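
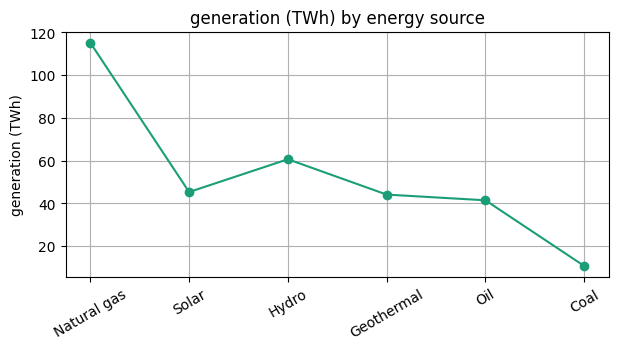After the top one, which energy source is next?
Top 3: Natural gas ≈ 120, Hydro ≈ 60, Solar ≈ 50.

Hydro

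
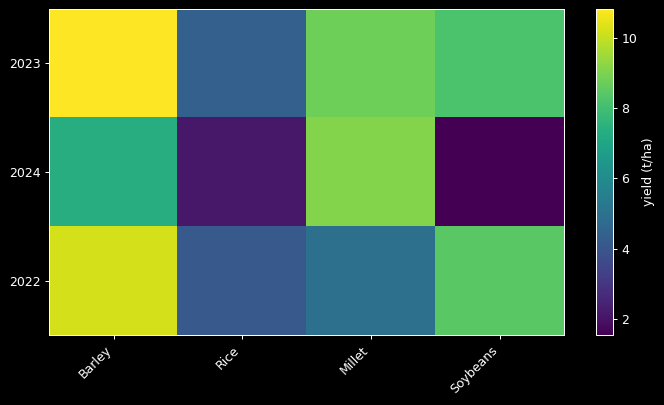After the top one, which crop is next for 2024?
Barley

Top 3 for 2024: Millet ≈ 9, Barley ≈ 7, Rice ≈ 2.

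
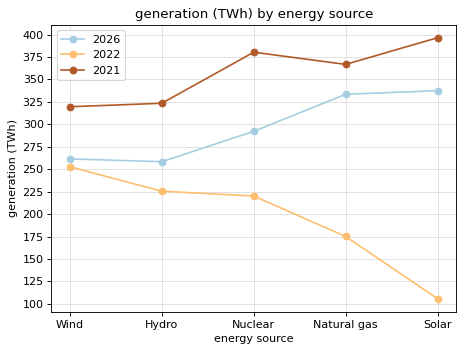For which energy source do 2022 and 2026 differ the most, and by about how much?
Solar, ≈ 225 TWh

Solar: 2022 ≈ 100, 2026 ≈ 325 → gap ≈ 225. Next-largest (Natural gas) is only ≈ 150.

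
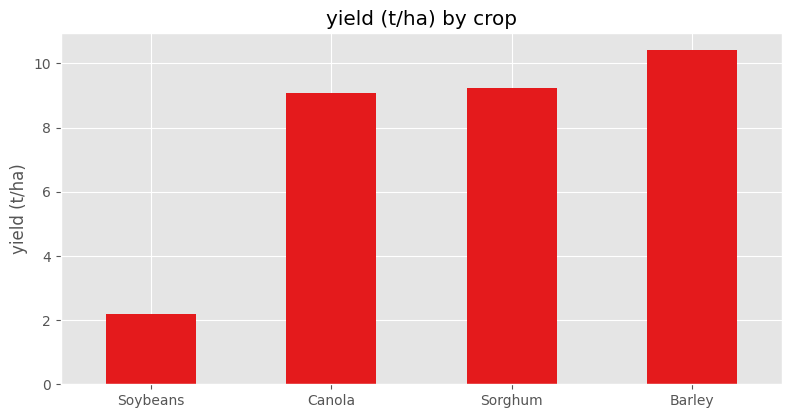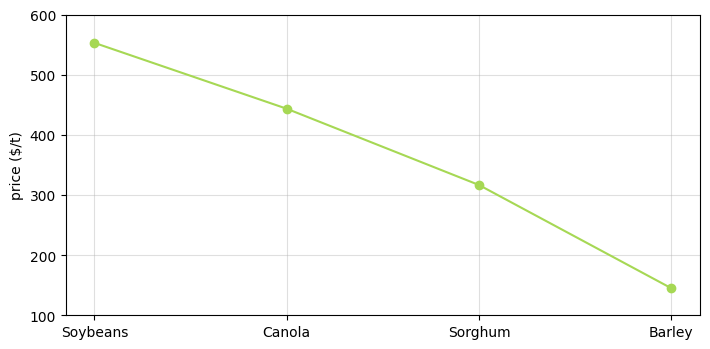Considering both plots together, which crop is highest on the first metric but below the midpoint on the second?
Chart 2 median price ($/t) ≈ 400; below-median crops: Sorghum, Barley. Among those, Barley has the highest yield (t/ha) (≈ 10).

Barley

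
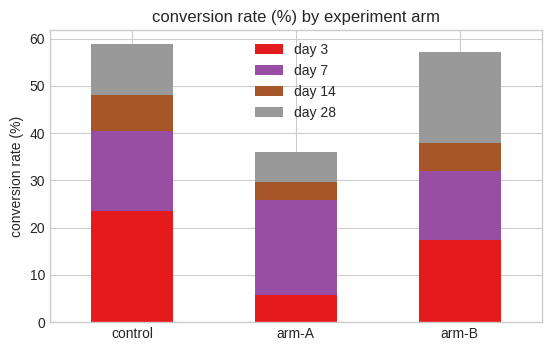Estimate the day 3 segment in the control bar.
day 3 top ≈ 25, bottom ≈ 0; segment ≈ 25.

≈ 25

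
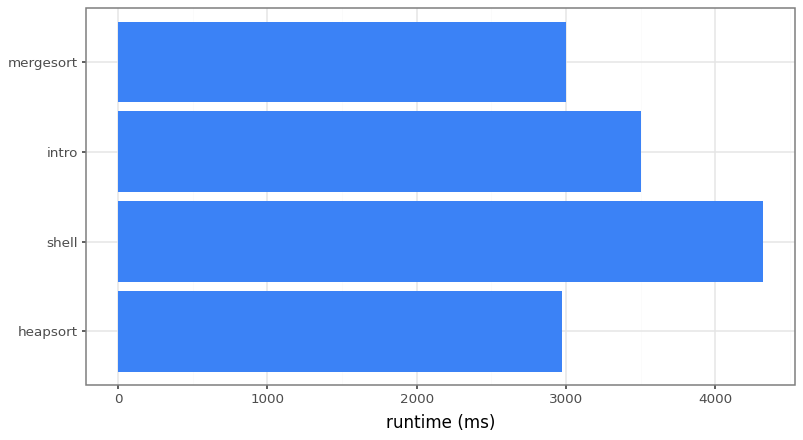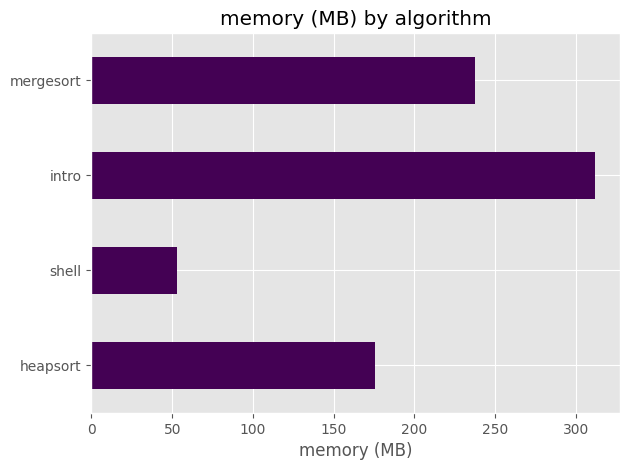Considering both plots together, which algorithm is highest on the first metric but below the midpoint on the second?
shell

Chart 2 median memory (MB) ≈ 200; below-median algorithms: heapsort, shell. Among those, shell has the highest runtime (ms) (≈ 4500).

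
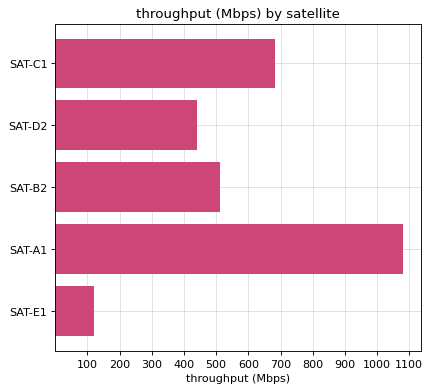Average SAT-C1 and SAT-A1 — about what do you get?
(700 + 1100) / 2 ≈ 900.

≈ 900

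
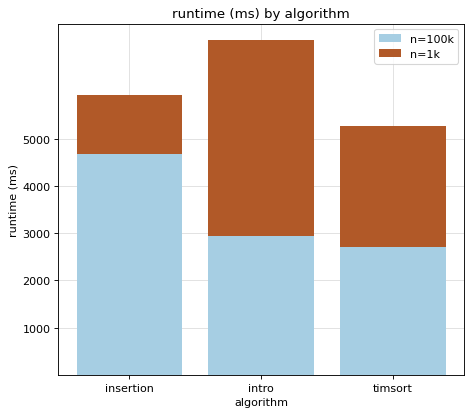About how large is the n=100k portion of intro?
≈ 3000

n=100k top ≈ 3000, bottom ≈ 0; segment ≈ 3000.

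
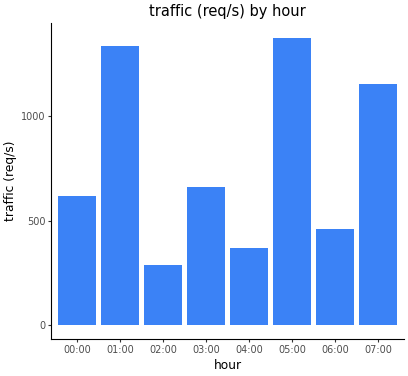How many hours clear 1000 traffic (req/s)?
3

Above 1000: 01:00, 05:00, 07:00.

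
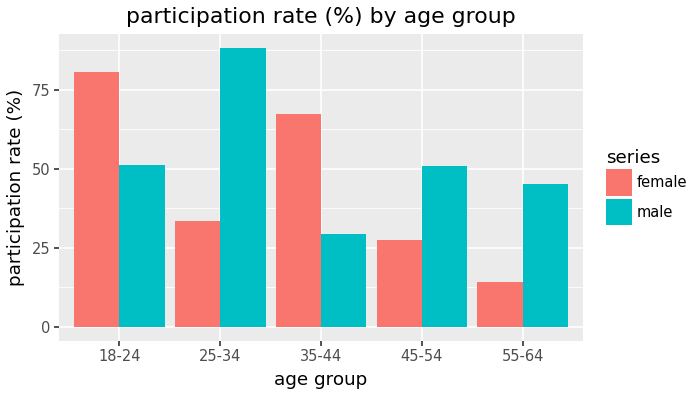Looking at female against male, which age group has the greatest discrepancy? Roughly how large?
25-34, ≈ 60 %

25-34: female ≈ 30, male ≈ 90 → gap ≈ 60. Next-largest (35-44) is only ≈ 40.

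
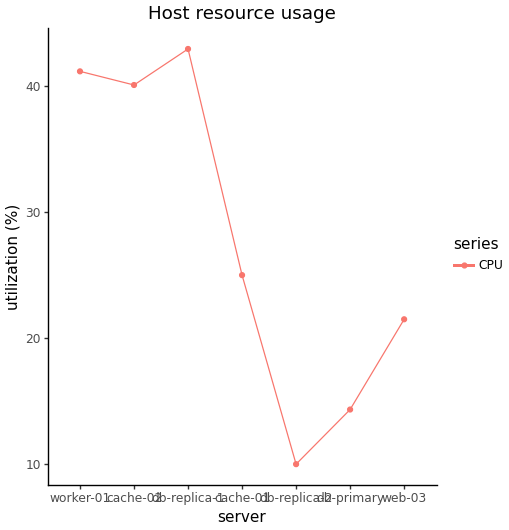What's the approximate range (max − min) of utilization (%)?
≈ 35

Max db-replica-1 ≈ 45, min db-replica-2 ≈ 10; range ≈ 35.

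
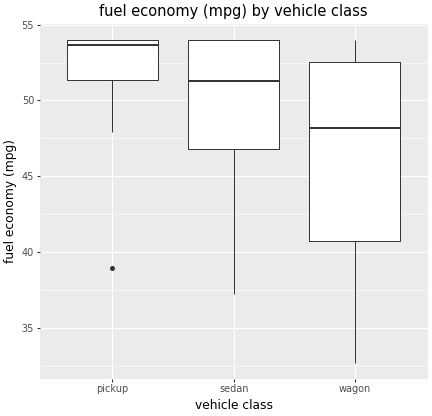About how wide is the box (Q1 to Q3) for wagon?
≈ 12

Q3 ≈ 53, Q1 ≈ 41; IQR ≈ 12.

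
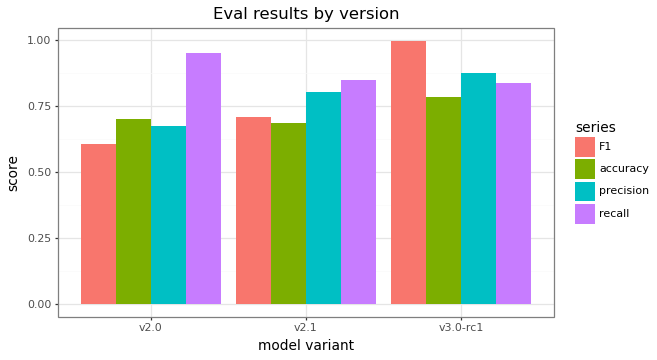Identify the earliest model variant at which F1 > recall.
v3.0-rc1

v2.1: F1 ≈ 0.7 vs recall ≈ 0.8 (not yet); v3.0-rc1: F1 ≈ 1.0 vs recall ≈ 0.8 (first crossover).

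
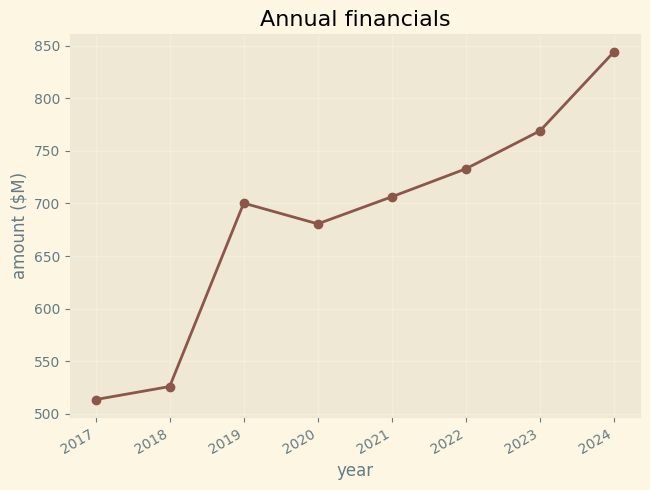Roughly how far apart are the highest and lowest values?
Max 2024 ≈ 850, min 2017 ≈ 500; range ≈ 350.

≈ 350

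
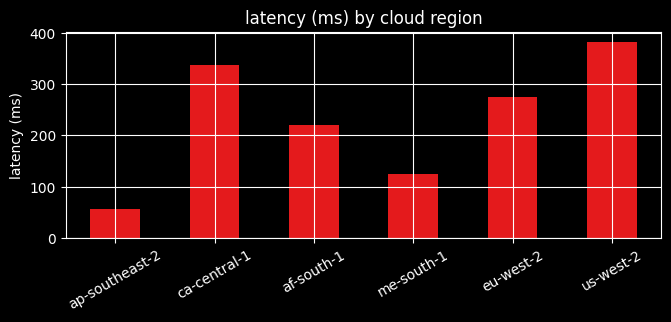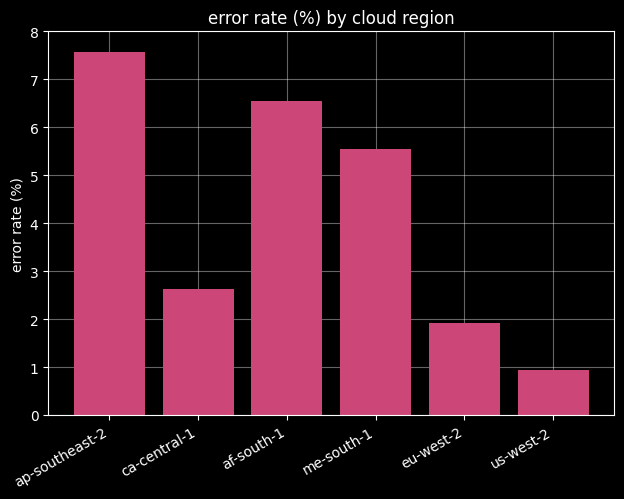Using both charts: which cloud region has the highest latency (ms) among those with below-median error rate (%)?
us-west-2

Chart 2 median error rate (%) ≈ 4; below-median cloud regions: ca-central-1, eu-west-2, us-west-2. Among those, us-west-2 has the highest latency (ms) (≈ 400).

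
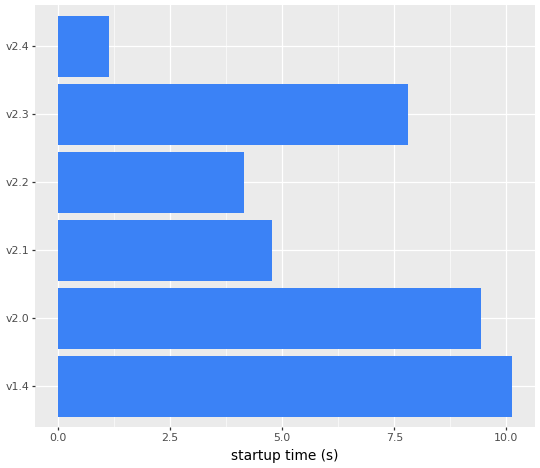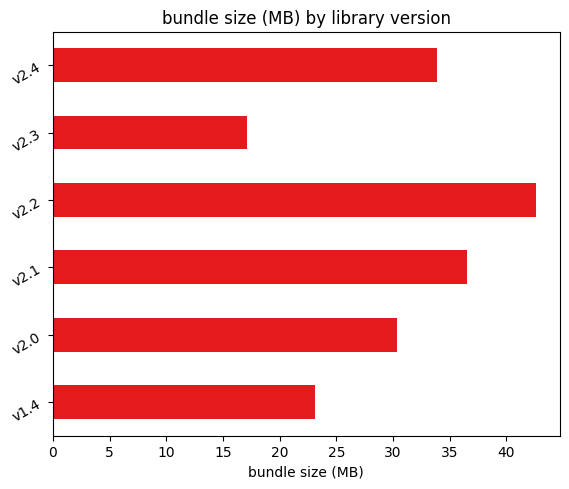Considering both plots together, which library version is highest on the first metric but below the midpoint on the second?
v1.4

Chart 2 median bundle size (MB) ≈ 30; below-median library versions: v1.4, v2.0, v2.3. Among those, v1.4 has the highest startup time (s) (≈ 10).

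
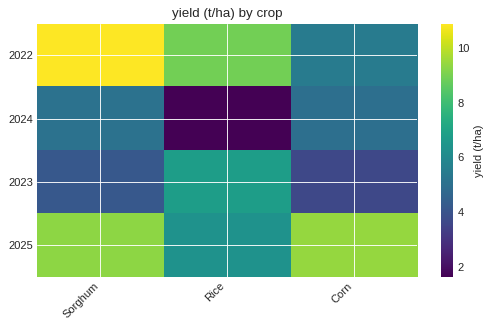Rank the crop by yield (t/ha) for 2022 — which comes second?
Rice

Top 3 for 2022: Sorghum ≈ 11, Rice ≈ 9, Corn ≈ 5.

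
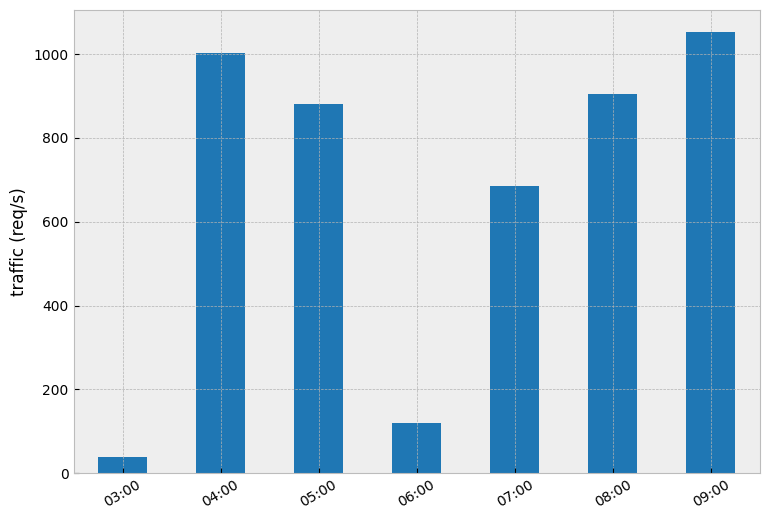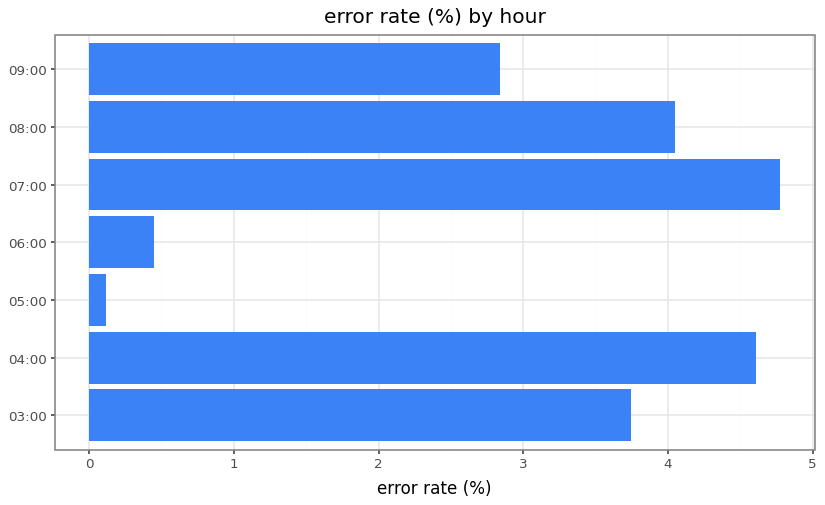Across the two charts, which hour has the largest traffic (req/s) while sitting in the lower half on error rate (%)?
Chart 2 median error rate (%) ≈ 3.5; below-median hours: 05:00, 06:00, 09:00. Among those, 09:00 has the highest traffic (req/s) (≈ 1100).

09:00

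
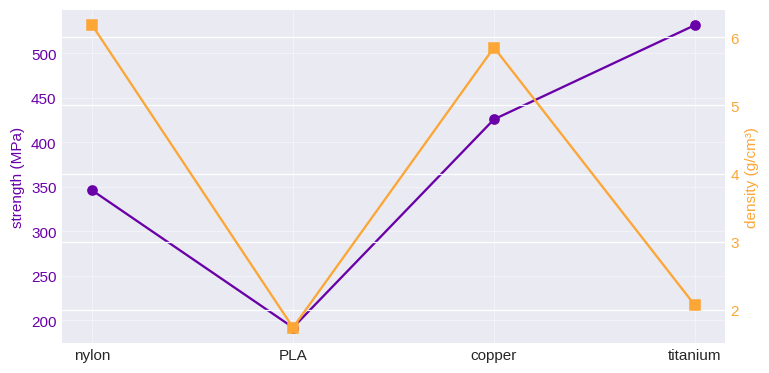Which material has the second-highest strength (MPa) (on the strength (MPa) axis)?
copper

Top 3 (on the strength (MPa) axis): titanium ≈ 550, copper ≈ 450, nylon ≈ 350.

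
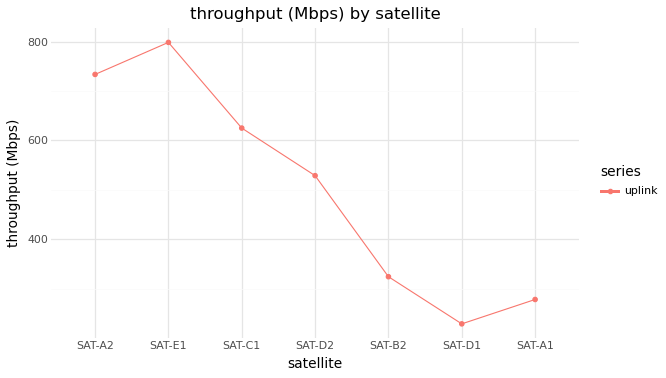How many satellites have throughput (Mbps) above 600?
3

Above 600: SAT-A2, SAT-E1, SAT-C1.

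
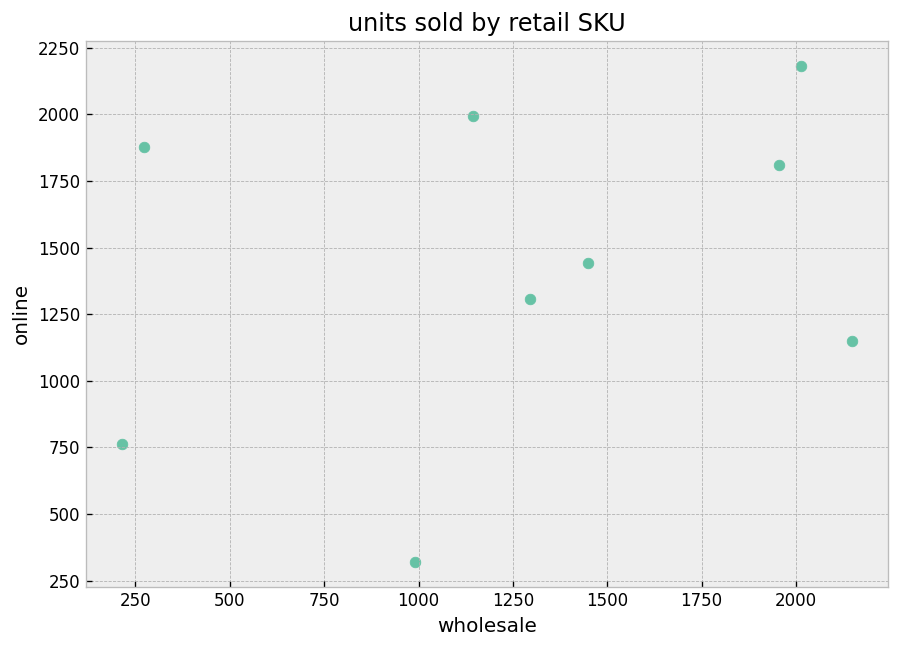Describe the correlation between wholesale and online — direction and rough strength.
Points are positively correlated; weak (|r| ≈ 0.3).

positive, weak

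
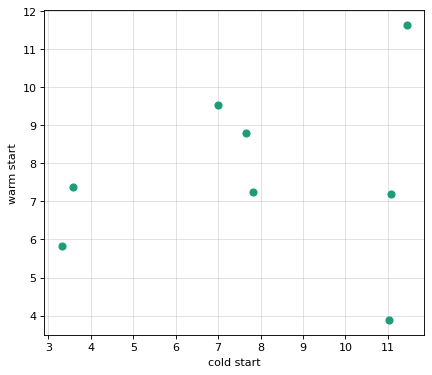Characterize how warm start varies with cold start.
no clear correlation

Points are roughly uncorrelated; weak (|r| ≈ 0.2).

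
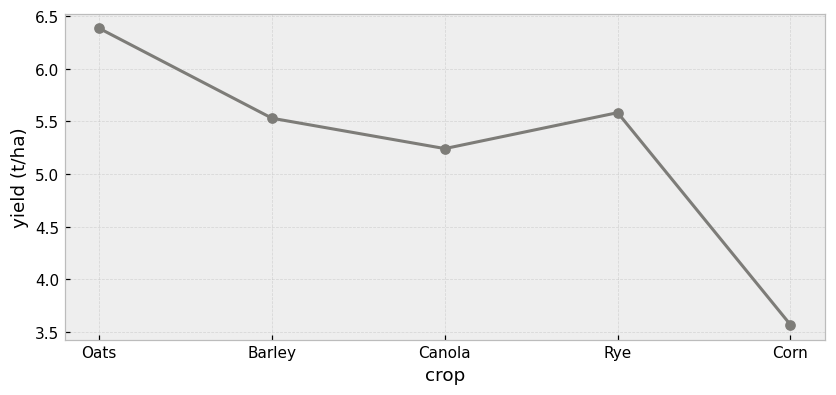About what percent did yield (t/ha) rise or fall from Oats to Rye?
≈ -15.4%

Oats ≈ 6.5, Rye ≈ 5.5; (5.5 − 6.5) / 6.5 ≈ -15.4%.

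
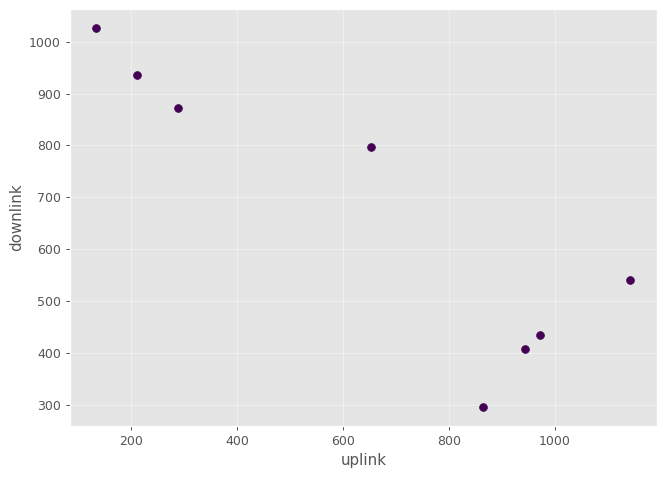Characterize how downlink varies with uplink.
Points are negatively correlated; strong (|r| ≈ 0.9).

negative, strong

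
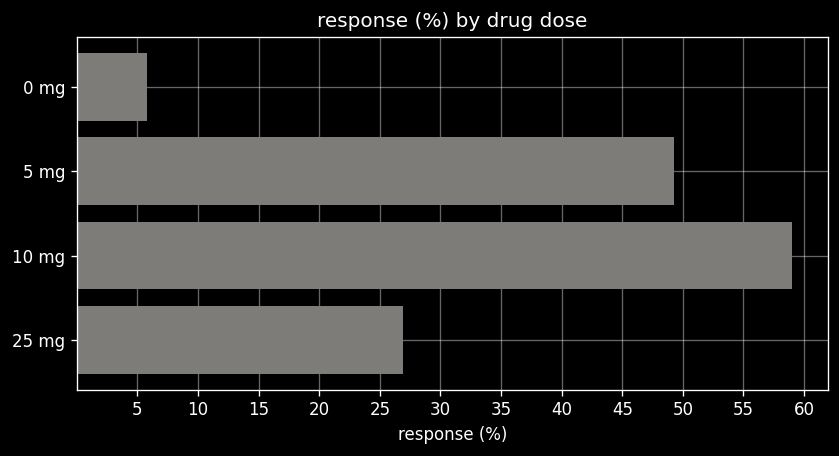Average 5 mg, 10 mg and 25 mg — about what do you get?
≈ 45

(50 + 60 + 25) / 3 ≈ 45.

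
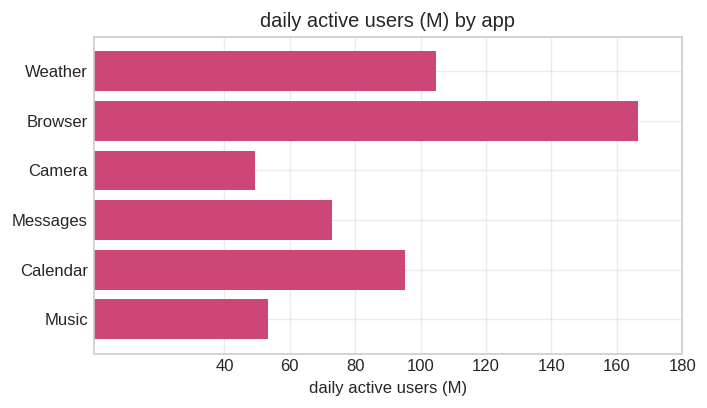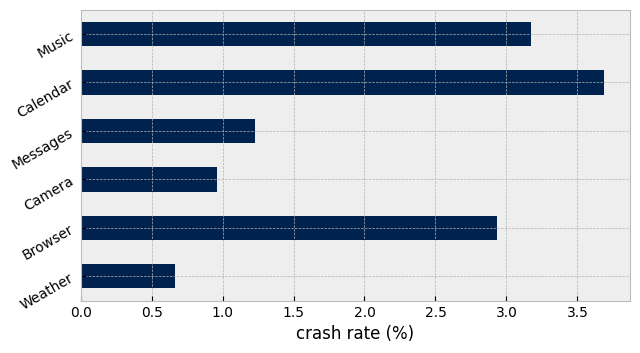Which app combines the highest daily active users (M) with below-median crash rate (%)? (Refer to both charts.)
Chart 2 median crash rate (%) ≈ 2; below-median apps: Weather, Camera, Messages. Among those, Weather has the highest daily active users (M) (≈ 100).

Weather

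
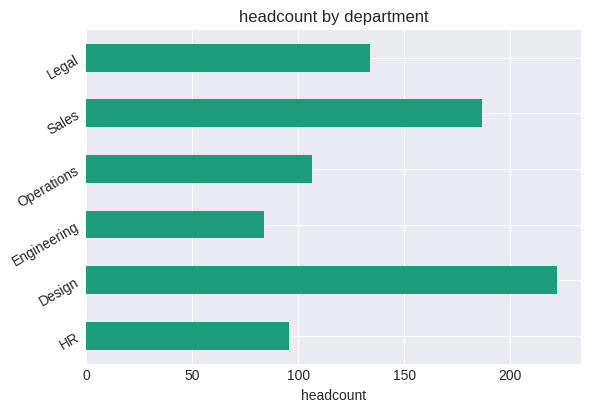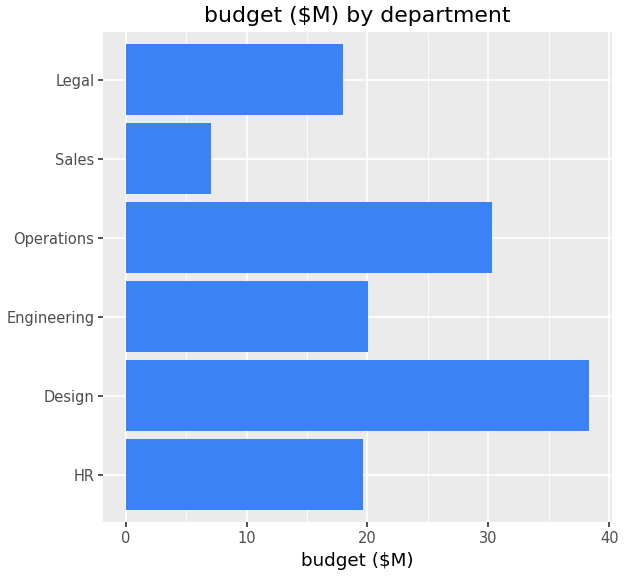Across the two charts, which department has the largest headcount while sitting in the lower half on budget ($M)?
Sales

Chart 2 median budget ($M) ≈ 20; below-median departments: HR, Sales, Legal. Among those, Sales has the highest headcount (≈ 175).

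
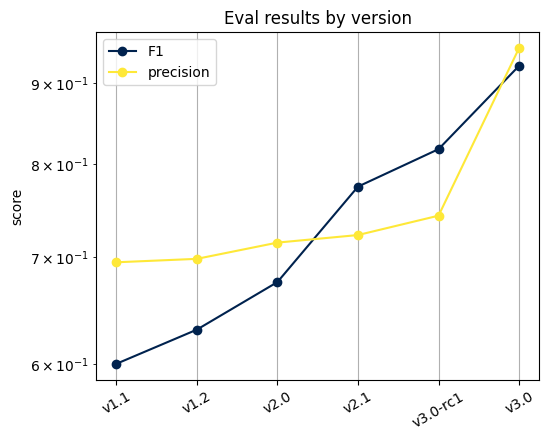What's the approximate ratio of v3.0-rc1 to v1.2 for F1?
≈ 1.23×

v3.0-rc1 ≈ 0.80, v1.2 ≈ 0.65; 0.80/0.65 ≈ 1.23.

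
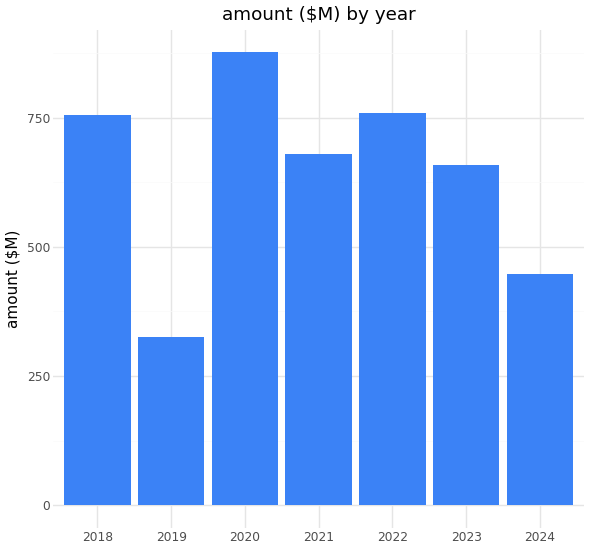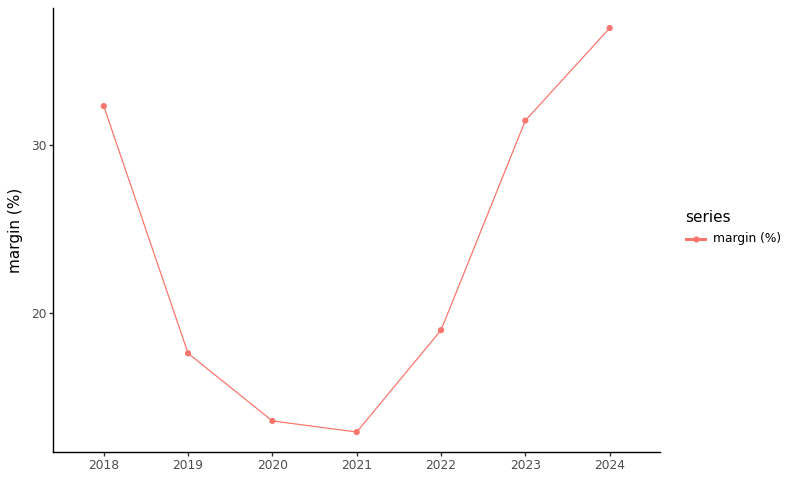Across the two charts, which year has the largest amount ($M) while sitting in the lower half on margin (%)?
2020

Chart 2 median margin (%) ≈ 20; below-median years: 2019, 2020, 2021. Among those, 2020 has the highest amount ($M) (≈ 900).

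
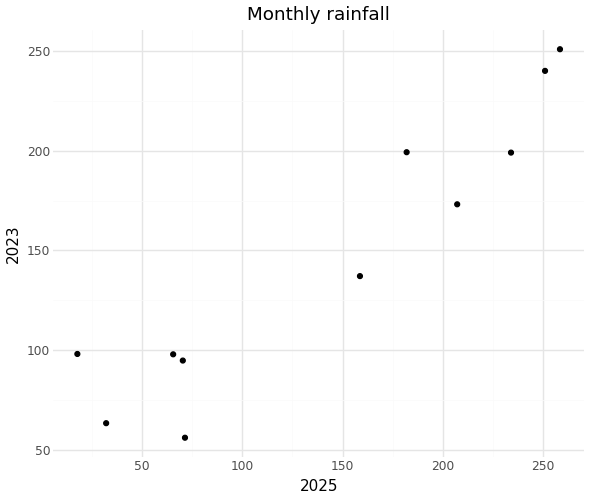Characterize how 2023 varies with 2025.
positive, strong

Points are positively correlated; strong (|r| ≈ 0.9).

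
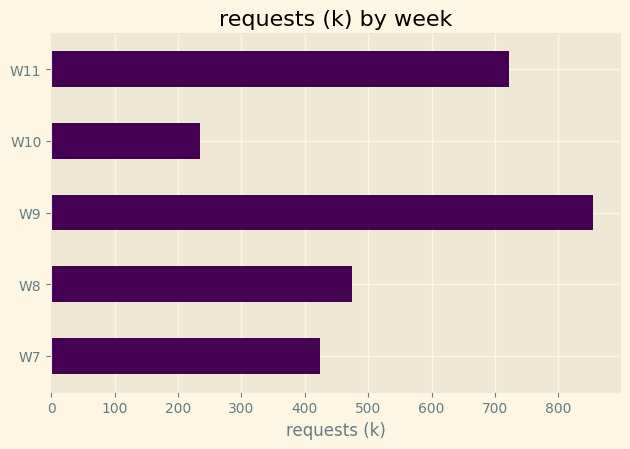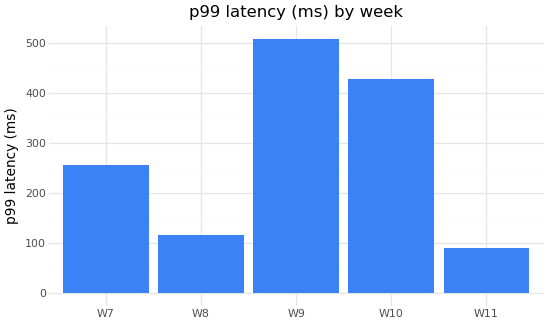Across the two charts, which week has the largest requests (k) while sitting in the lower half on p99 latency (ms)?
Chart 2 median p99 latency (ms) ≈ 250; below-median weeks: W8, W11. Among those, W11 has the highest requests (k) (≈ 700).

W11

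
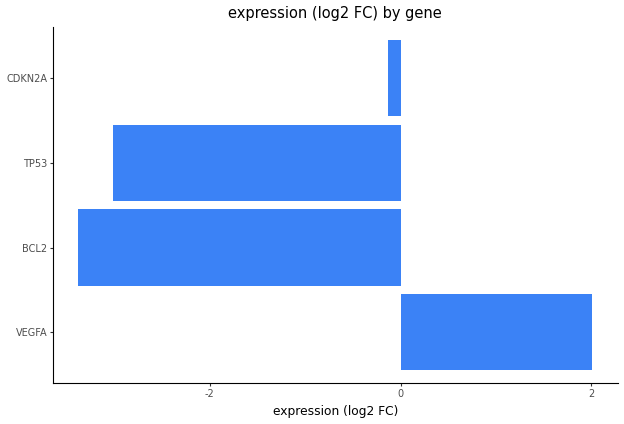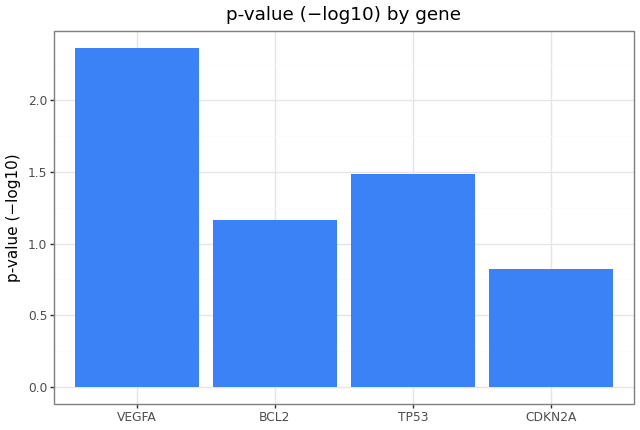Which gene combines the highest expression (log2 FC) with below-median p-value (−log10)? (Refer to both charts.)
CDKN2A

Chart 2 median p-value (−log10) ≈ 1.5; below-median genes: BCL2, CDKN2A. Among those, CDKN2A has the highest expression (log2 FC) (≈ -0.2).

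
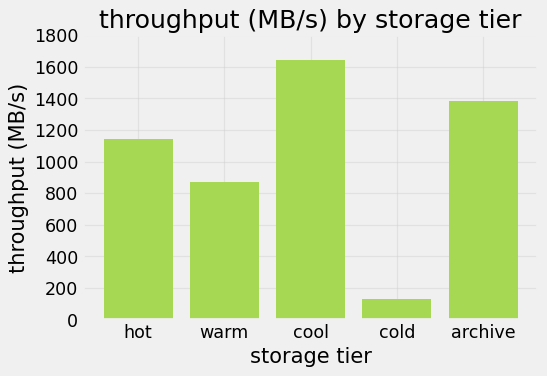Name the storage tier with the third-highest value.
hot

Top 4: cool ≈ 1600, archive ≈ 1400, hot ≈ 1200, warm ≈ 800.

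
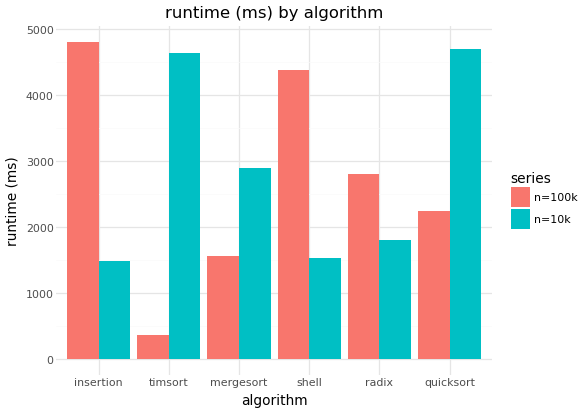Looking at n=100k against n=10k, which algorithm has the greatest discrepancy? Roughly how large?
timsort: n=100k ≈ 500, n=10k ≈ 4500 → gap ≈ 4000. Next-largest (insertion) is only ≈ 3500.

timsort, ≈ 4000 ms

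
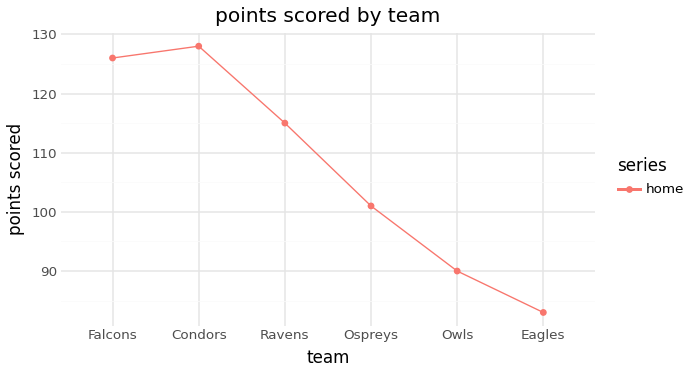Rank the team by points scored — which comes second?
Top 3: Condors ≈ 130, Falcons ≈ 125, Ravens ≈ 115.

Falcons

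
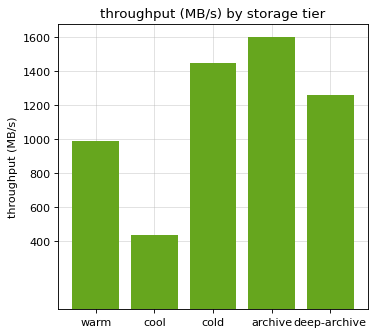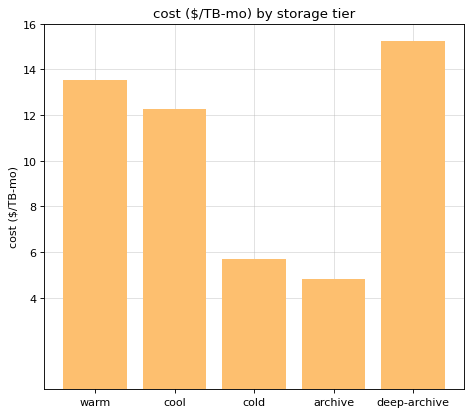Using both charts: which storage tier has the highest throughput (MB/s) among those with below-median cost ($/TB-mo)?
Chart 2 median cost ($/TB-mo) ≈ 12; below-median storage tiers: cold, archive. Among those, archive has the highest throughput (MB/s) (≈ 1600).

archive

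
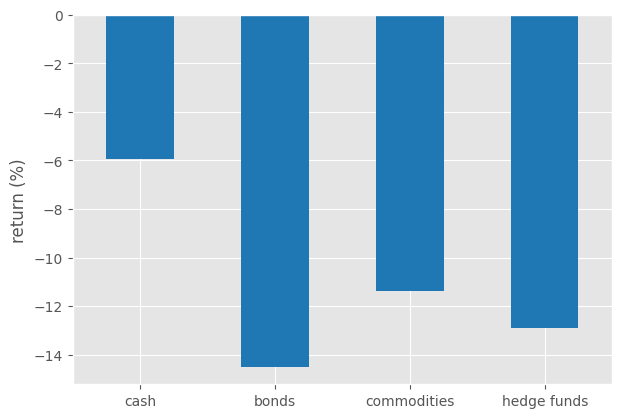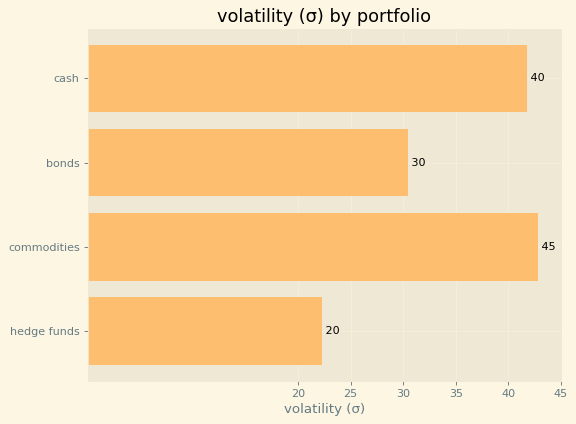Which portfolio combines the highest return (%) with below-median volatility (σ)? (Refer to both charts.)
Chart 2 median volatility (σ) ≈ 35; below-median portfolios: bonds, hedge funds. Among those, hedge funds has the highest return (%) (≈ -13).

hedge funds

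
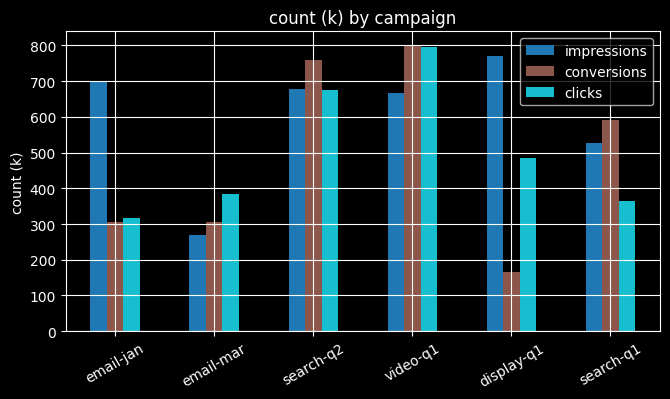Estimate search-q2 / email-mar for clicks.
search-q2 ≈ 700, email-mar ≈ 400; 700/400 ≈ 1.75.

≈ 1.75×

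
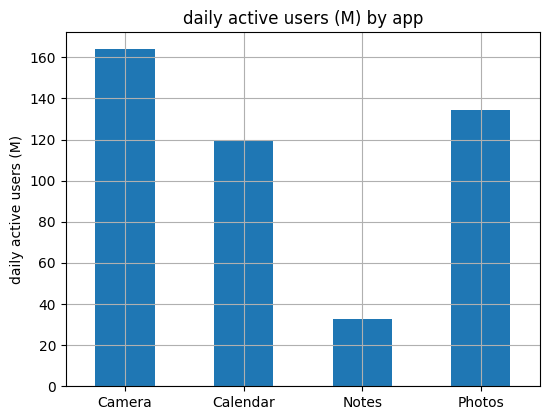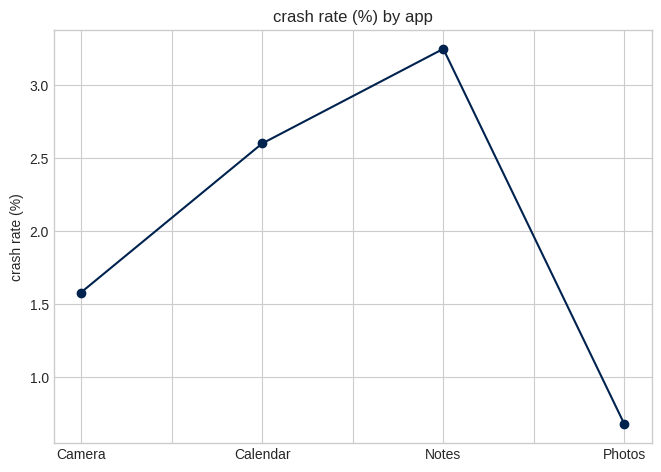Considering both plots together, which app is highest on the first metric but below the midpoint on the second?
Chart 2 median crash rate (%) ≈ 2; below-median apps: Camera, Photos. Among those, Camera has the highest daily active users (M) (≈ 160).

Camera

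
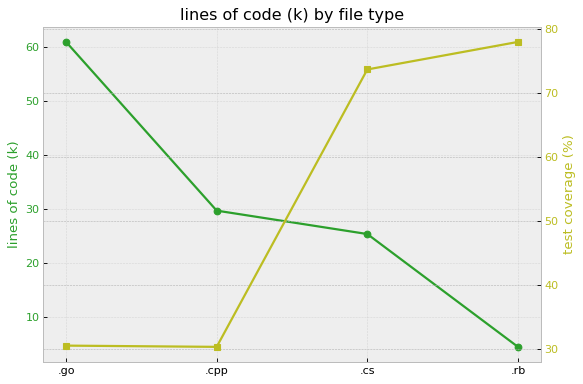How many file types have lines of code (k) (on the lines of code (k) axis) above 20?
3

Above 20: .go, .cpp, .cs.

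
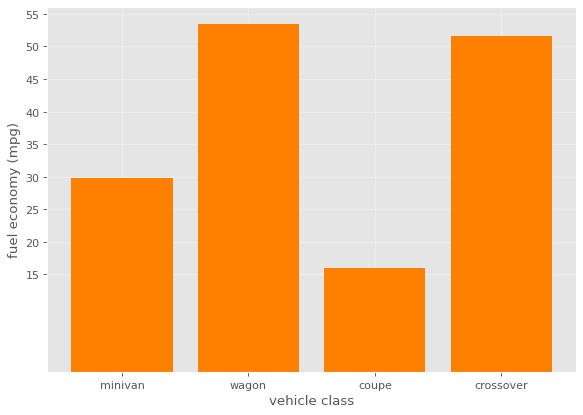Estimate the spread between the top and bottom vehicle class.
≈ 40

Max wagon ≈ 55, min coupe ≈ 15; range ≈ 40.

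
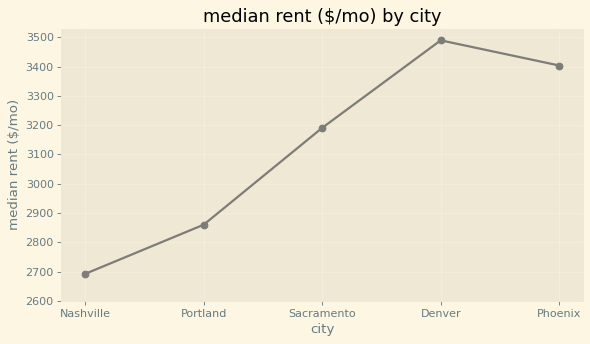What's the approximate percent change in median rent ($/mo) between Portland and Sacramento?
Portland ≈ 2900, Sacramento ≈ 3200; (3200 − 2900) / 2900 ≈ +10.3%.

≈ +10.3%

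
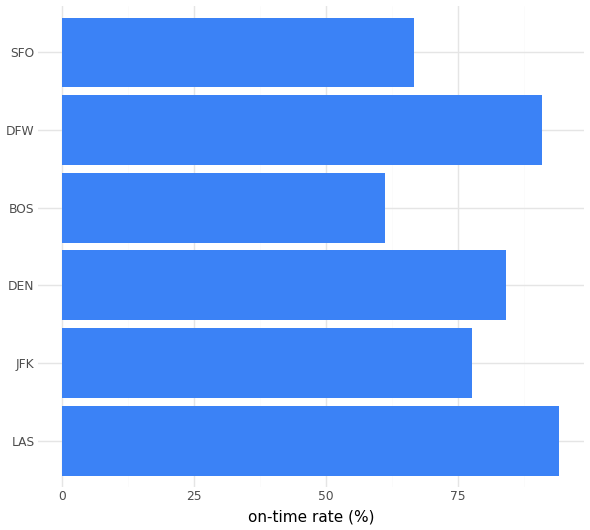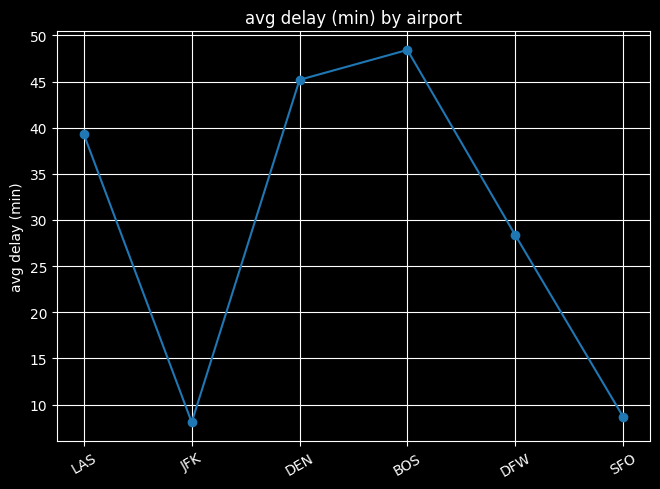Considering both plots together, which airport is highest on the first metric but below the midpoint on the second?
Chart 2 median avg delay (min) ≈ 35; below-median airports: JFK, DFW, SFO. Among those, DFW has the highest on-time rate (%) (≈ 90).

DFW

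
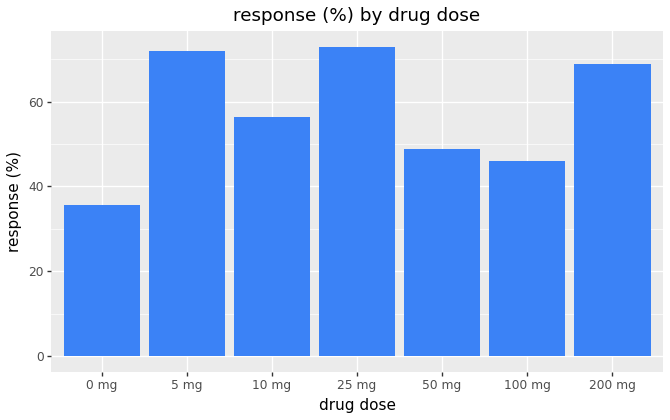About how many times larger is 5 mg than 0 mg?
5 mg ≈ 70, 0 mg ≈ 40; 70/40 ≈ 1.75.

≈ 1.75×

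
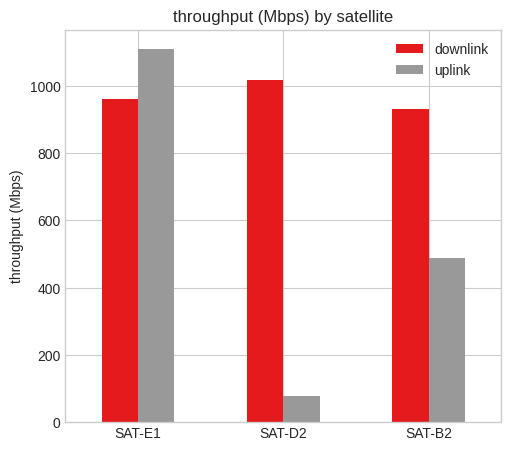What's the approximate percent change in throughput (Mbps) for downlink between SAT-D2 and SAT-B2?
SAT-D2 ≈ 1000, SAT-B2 ≈ 900; (900 − 1000) / 1000 ≈ -10%.

≈ -10%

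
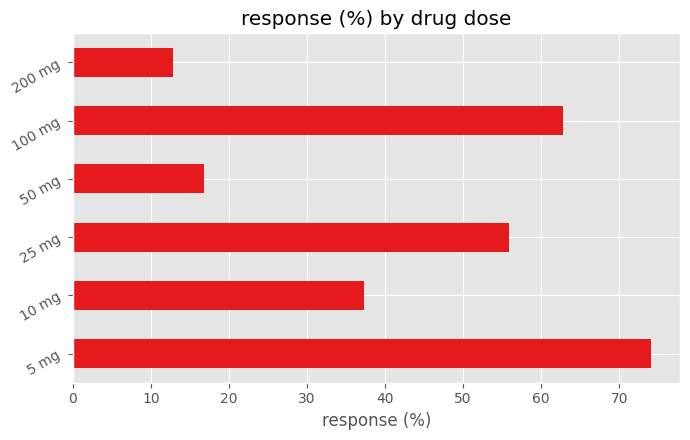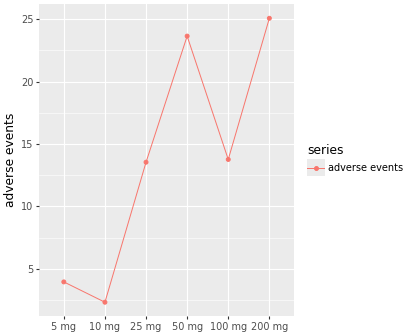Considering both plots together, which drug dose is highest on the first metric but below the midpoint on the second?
5 mg

Chart 2 median adverse events ≈ 15; below-median drug doses: 5 mg, 10 mg, 25 mg. Among those, 5 mg has the highest response (%) (≈ 70).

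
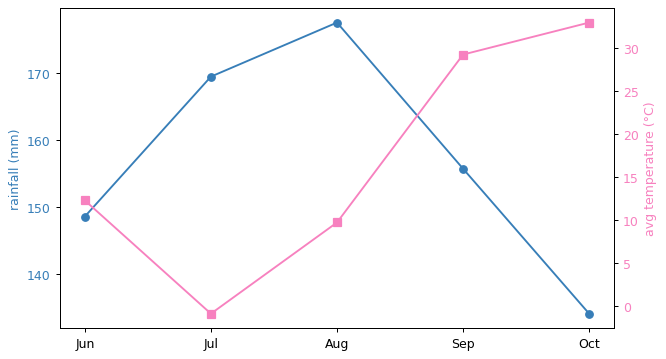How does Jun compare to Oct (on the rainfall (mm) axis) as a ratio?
≈ 1.11×

Jun ≈ 150, Oct ≈ 135; 150/135 ≈ 1.11.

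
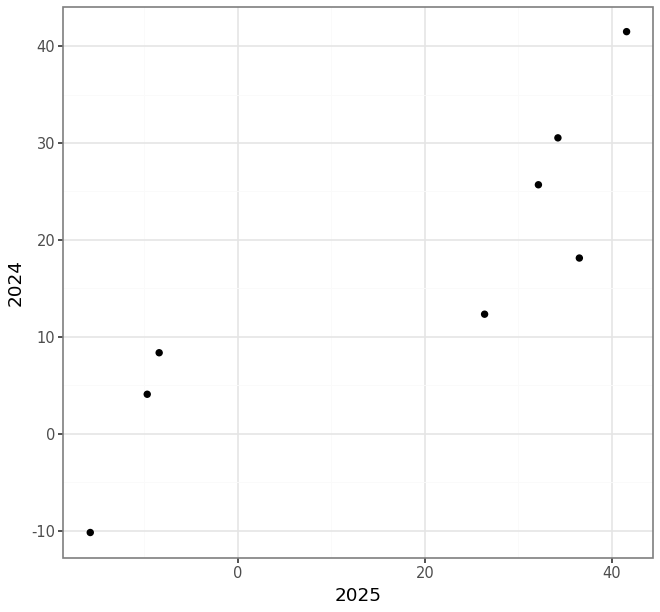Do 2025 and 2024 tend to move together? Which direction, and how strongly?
Points are positively correlated; strong (|r| ≈ 0.9).

positive, strong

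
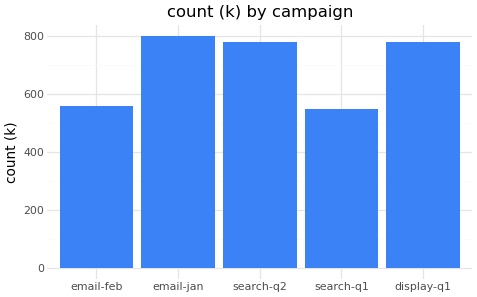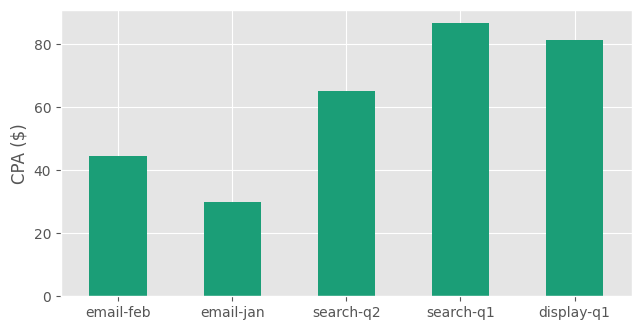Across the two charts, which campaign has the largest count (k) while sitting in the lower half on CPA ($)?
Chart 2 median CPA ($) ≈ 70; below-median campaigns: email-feb, email-jan. Among those, email-jan has the highest count (k) (≈ 800).

email-jan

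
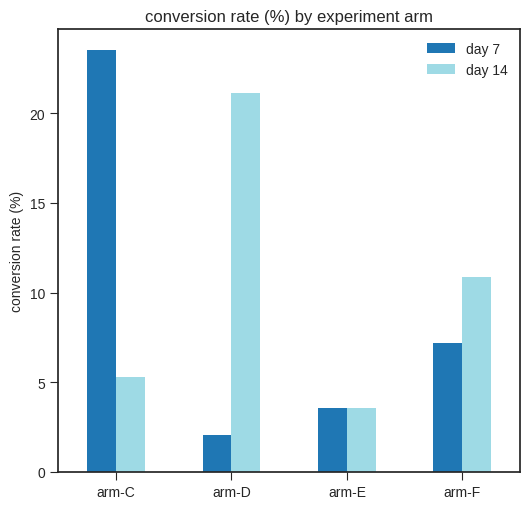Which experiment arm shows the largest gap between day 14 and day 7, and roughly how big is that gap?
arm-D: day 14 ≈ 22, day 7 ≈ 2 → gap ≈ 20. Next-largest (arm-C) is only ≈ 18.

arm-D, ≈ 20 %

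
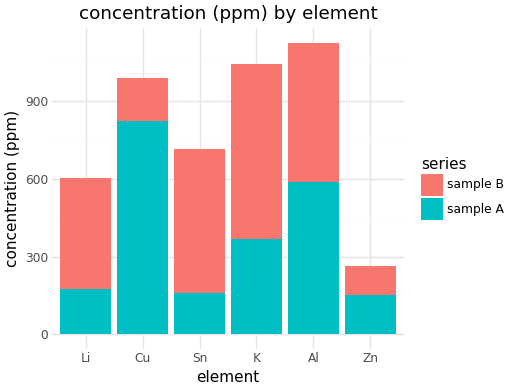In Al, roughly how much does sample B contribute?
≈ 500

sample B top ≈ 1100, bottom ≈ 600; segment ≈ 500.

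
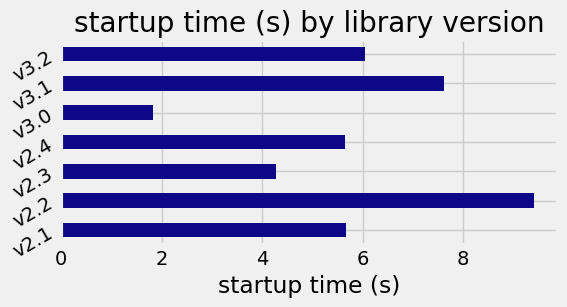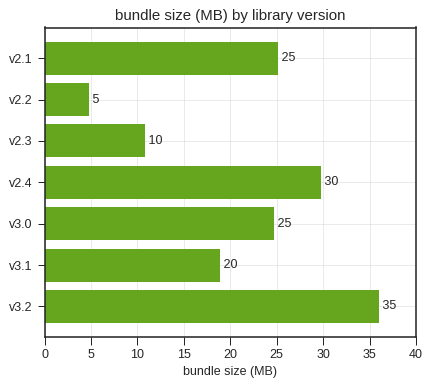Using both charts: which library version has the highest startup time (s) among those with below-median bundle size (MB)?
v2.2

Chart 2 median bundle size (MB) ≈ 25; below-median library versions: v2.2, v2.3, v3.1. Among those, v2.2 has the highest startup time (s) (≈ 9).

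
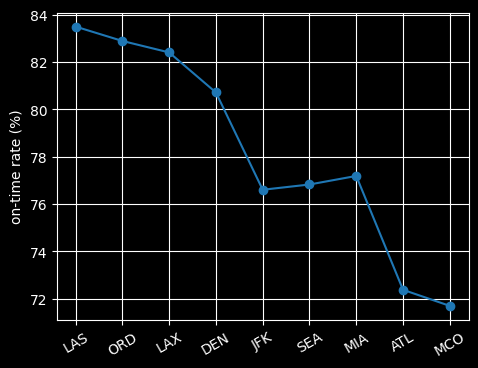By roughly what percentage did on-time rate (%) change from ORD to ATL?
ORD ≈ 83, ATL ≈ 72; (72 − 83) / 83 ≈ -13.3%.

≈ -13.3%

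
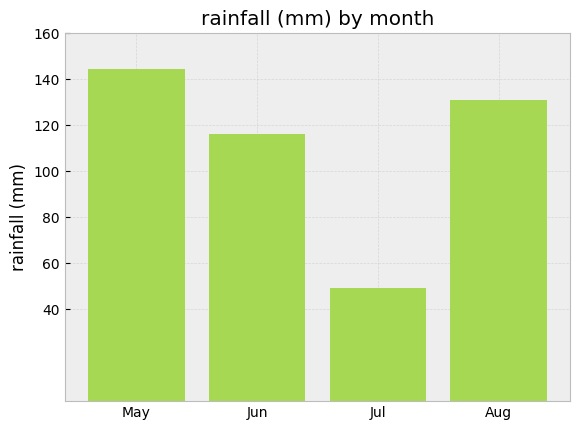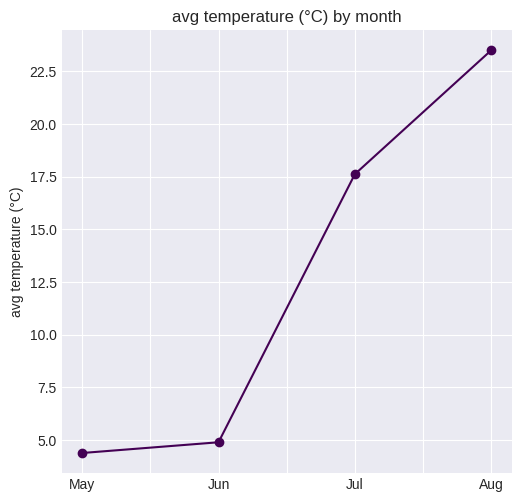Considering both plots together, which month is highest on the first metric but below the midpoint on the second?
May

Chart 2 median avg temperature (°C) ≈ 10; below-median months: May, Jun. Among those, May has the highest rainfall (mm) (≈ 140).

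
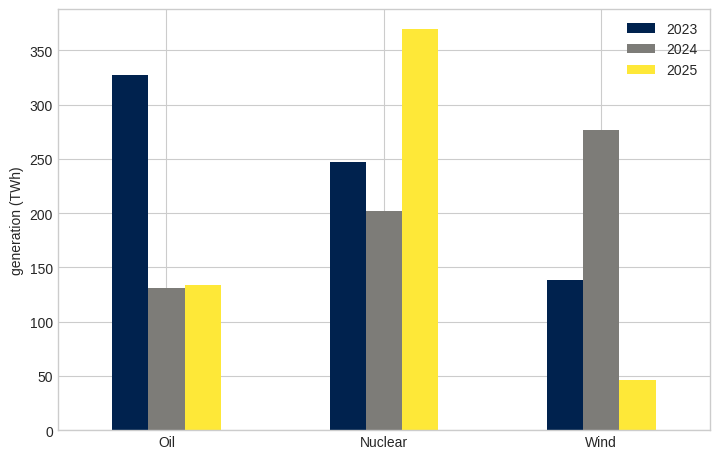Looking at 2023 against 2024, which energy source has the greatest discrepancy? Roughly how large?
Oil, ≈ 200 TWh

Oil: 2023 ≈ 350, 2024 ≈ 150 → gap ≈ 200. Next-largest (Wind) is only ≈ 150.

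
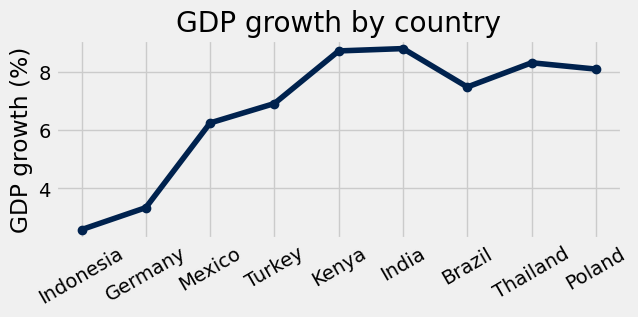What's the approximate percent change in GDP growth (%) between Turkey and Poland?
Turkey ≈ 7, Poland ≈ 8; (8 − 7) / 7 ≈ +14.3%.

≈ +14.3%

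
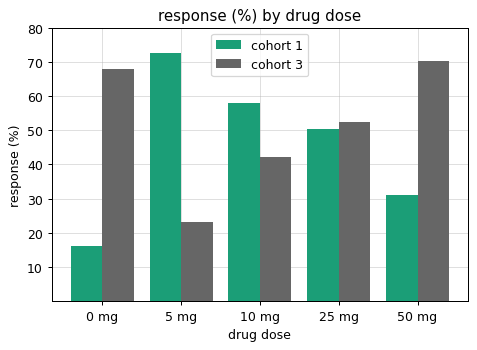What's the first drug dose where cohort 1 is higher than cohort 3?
5 mg

0 mg: cohort 1 ≈ 20 vs cohort 3 ≈ 70 (not yet); 5 mg: cohort 1 ≈ 70 vs cohort 3 ≈ 20 (first crossover).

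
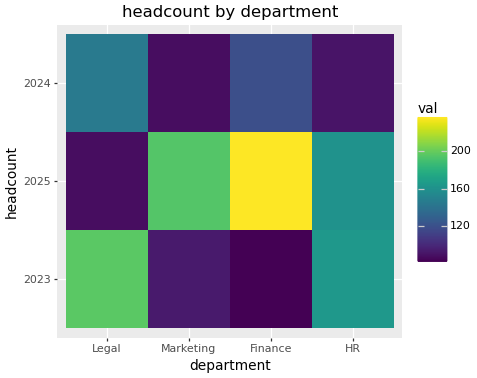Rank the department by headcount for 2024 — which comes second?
Finance

Top 3 for 2024: Legal ≈ 140, Finance ≈ 120, HR ≈ 80.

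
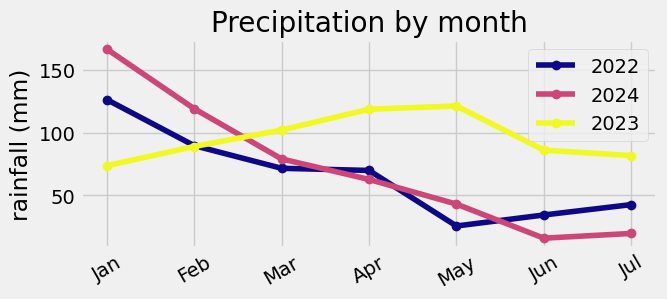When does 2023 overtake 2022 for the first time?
Feb: 2023 ≈ 80 vs 2022 ≈ 80 (not yet); Mar: 2023 ≈ 100 vs 2022 ≈ 80 (first crossover).

Mar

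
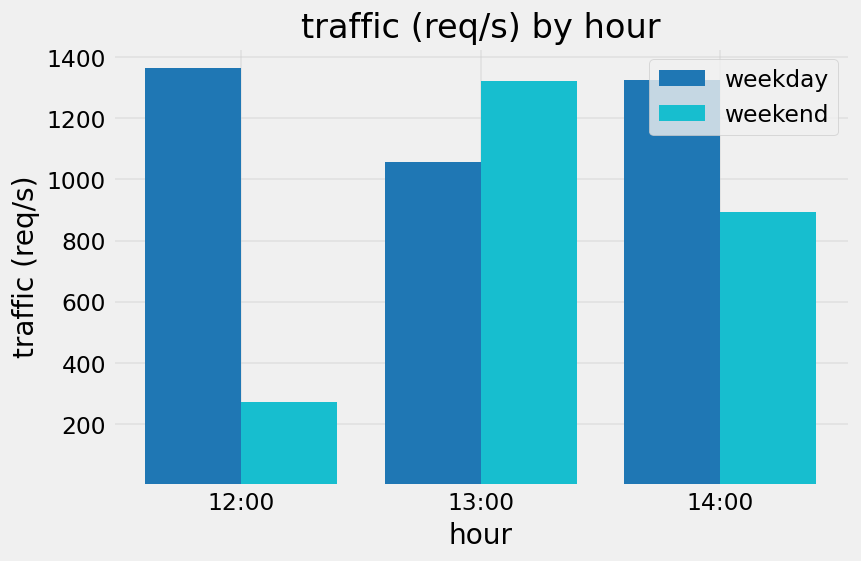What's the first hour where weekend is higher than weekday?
13:00

12:00: weekend ≈ 200 vs weekday ≈ 1400 (not yet); 13:00: weekend ≈ 1400 vs weekday ≈ 1000 (first crossover).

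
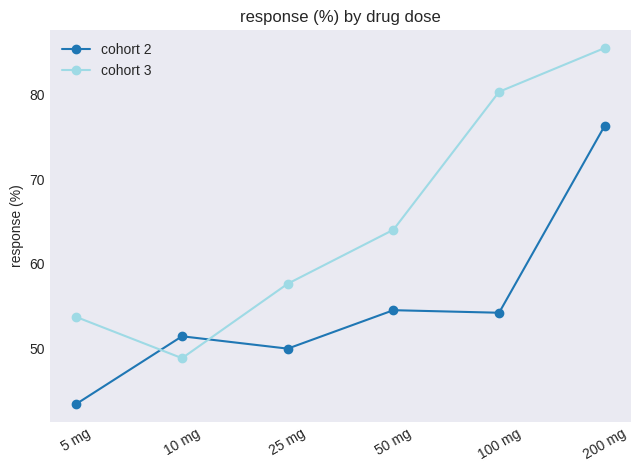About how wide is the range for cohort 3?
≈ 35

Max 200 mg ≈ 85, min 10 mg ≈ 50; range ≈ 35.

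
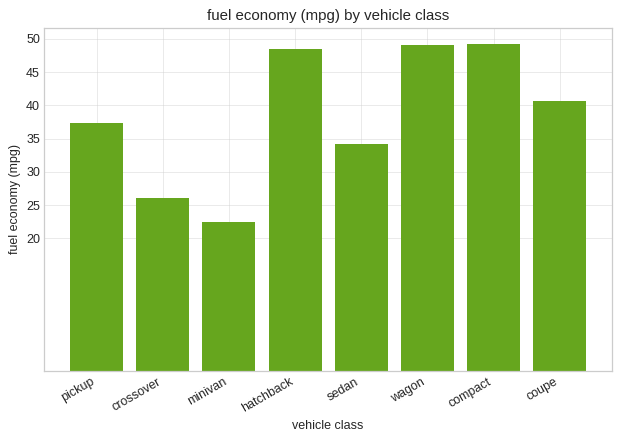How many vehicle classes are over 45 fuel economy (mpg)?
3

Above 45: hatchback, wagon, compact.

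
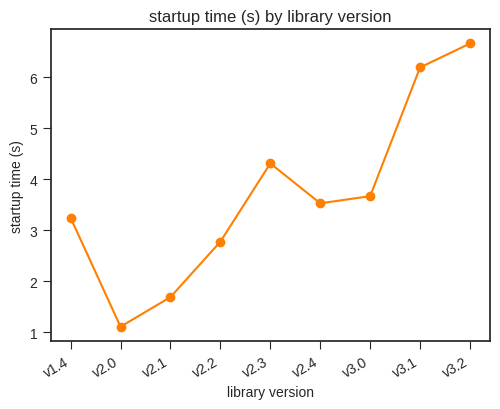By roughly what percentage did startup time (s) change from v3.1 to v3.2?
v3.1 ≈ 6.0, v3.2 ≈ 6.5; (6.5 − 6.0) / 6.0 ≈ +8.3%.

≈ +8.3%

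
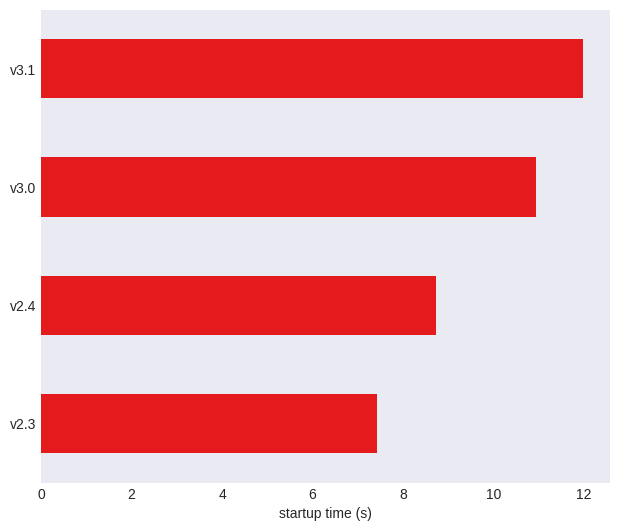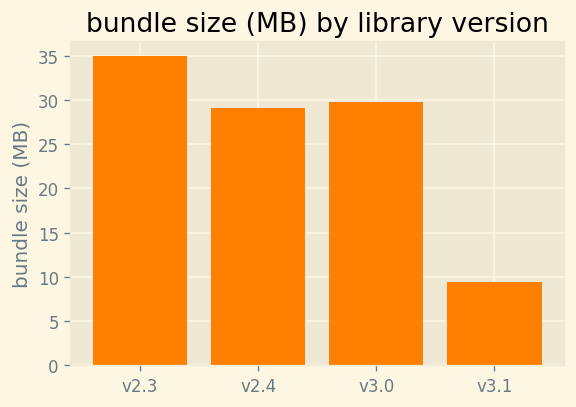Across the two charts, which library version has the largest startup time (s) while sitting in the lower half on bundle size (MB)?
Chart 2 median bundle size (MB) ≈ 30; below-median library versions: v2.4, v3.1. Among those, v3.1 has the highest startup time (s) (≈ 12).

v3.1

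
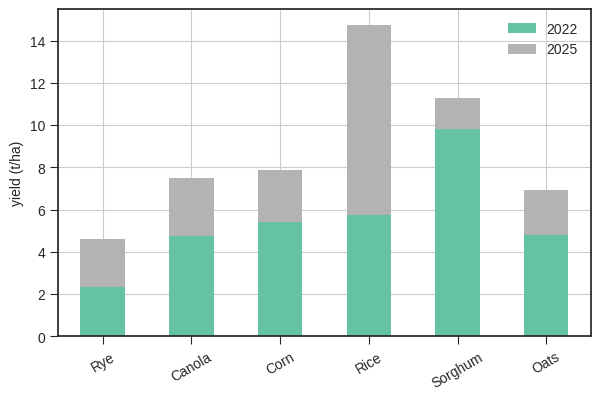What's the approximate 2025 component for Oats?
2025 top ≈ 6, bottom ≈ 4; segment ≈ 2.

≈ 2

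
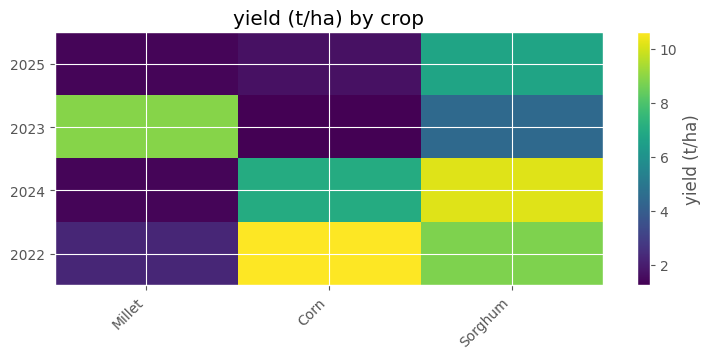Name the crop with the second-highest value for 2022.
Top 3 for 2022: Corn ≈ 11, Sorghum ≈ 9, Millet ≈ 2.

Sorghum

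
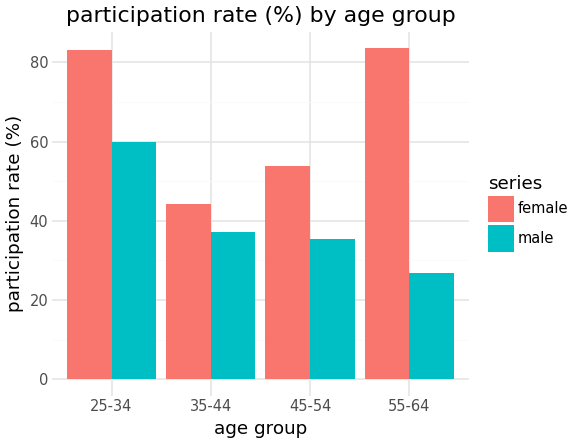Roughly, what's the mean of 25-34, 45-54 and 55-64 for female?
≈ 70

(80 + 50 + 80) / 3 ≈ 70.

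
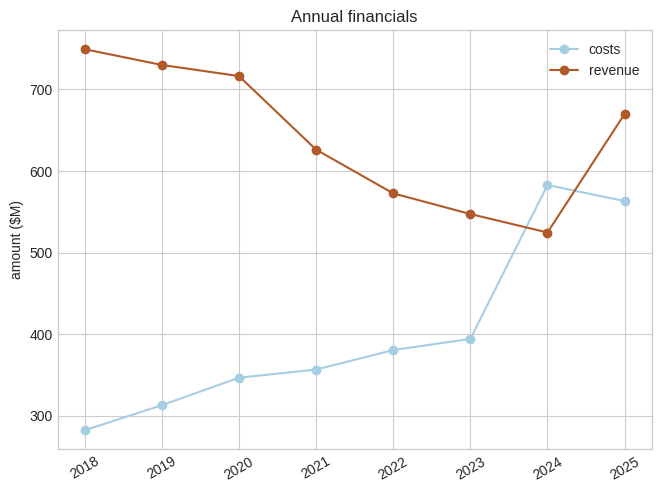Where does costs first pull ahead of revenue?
2024

2023: costs ≈ 400 vs revenue ≈ 550 (not yet); 2024: costs ≈ 600 vs revenue ≈ 500 (first crossover).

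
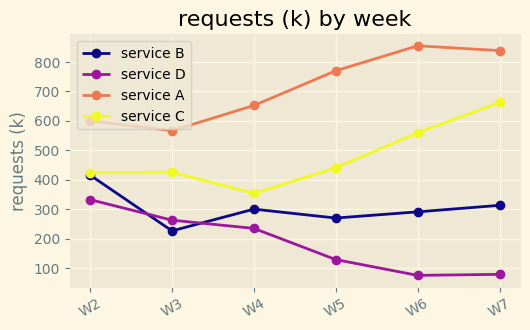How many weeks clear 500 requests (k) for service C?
Above 500: W6, W7.

2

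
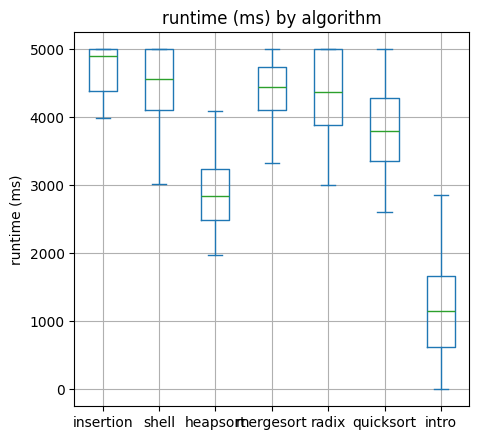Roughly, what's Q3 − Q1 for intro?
Q3 ≈ 1500, Q1 ≈ 500; IQR ≈ 1000.

≈ 1000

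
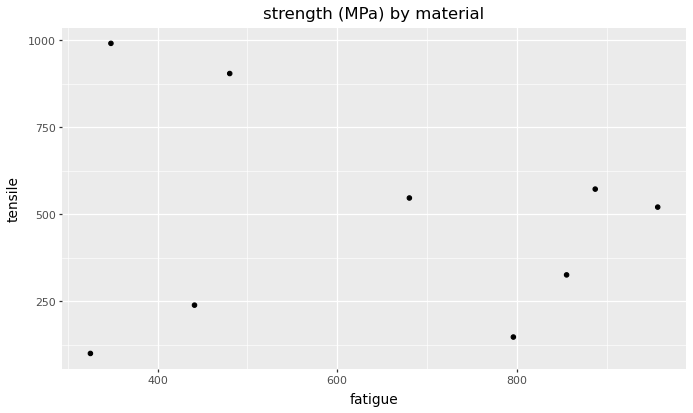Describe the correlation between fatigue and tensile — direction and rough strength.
Points are roughly uncorrelated; weak (|r| ≈ 0.2).

no clear correlation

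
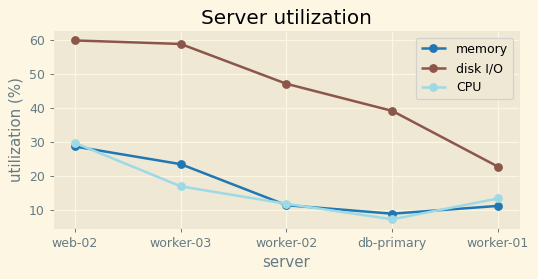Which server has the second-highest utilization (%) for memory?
Top 3 for memory: web-02 ≈ 30, worker-03 ≈ 25, worker-02 ≈ 10.

worker-03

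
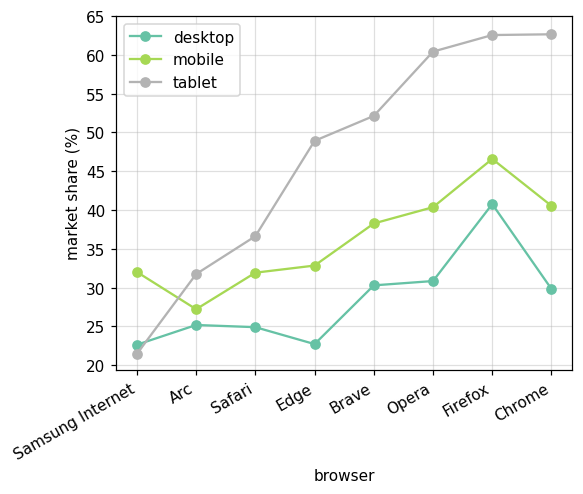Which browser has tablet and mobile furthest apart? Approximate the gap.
Chrome: tablet ≈ 65, mobile ≈ 40 → gap ≈ 25. Next-largest (Opera) is only ≈ 20.

Chrome, ≈ 25 %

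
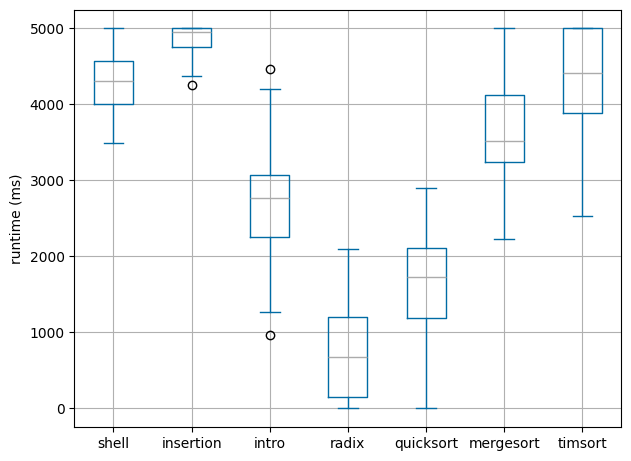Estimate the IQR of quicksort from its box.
≈ 1000

Q3 ≈ 2000, Q1 ≈ 1000; IQR ≈ 1000.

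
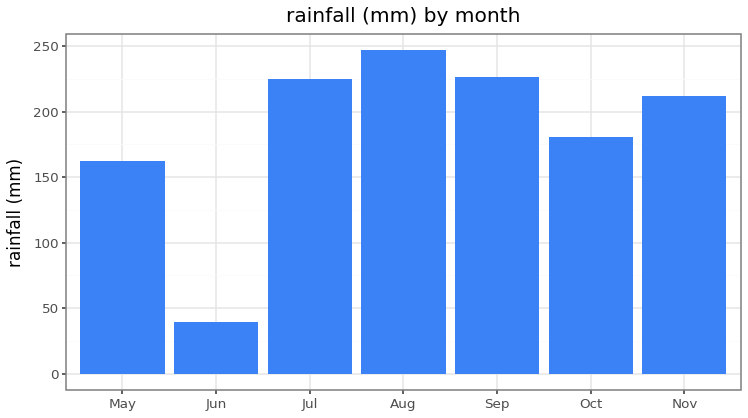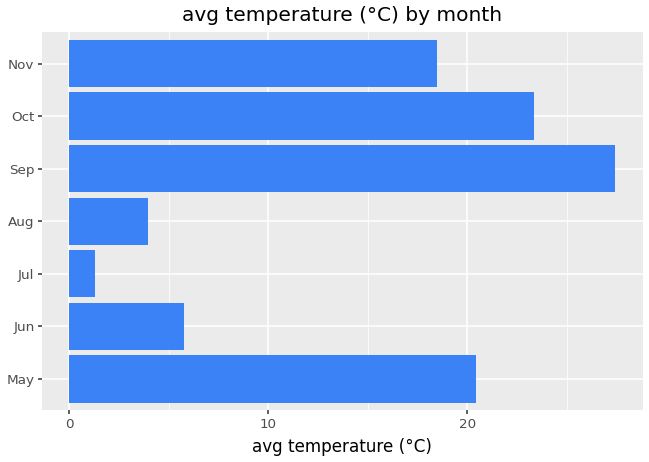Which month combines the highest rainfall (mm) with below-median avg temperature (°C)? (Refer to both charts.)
Aug

Chart 2 median avg temperature (°C) ≈ 20; below-median months: Jun, Jul, Aug. Among those, Aug has the highest rainfall (mm) (≈ 250).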